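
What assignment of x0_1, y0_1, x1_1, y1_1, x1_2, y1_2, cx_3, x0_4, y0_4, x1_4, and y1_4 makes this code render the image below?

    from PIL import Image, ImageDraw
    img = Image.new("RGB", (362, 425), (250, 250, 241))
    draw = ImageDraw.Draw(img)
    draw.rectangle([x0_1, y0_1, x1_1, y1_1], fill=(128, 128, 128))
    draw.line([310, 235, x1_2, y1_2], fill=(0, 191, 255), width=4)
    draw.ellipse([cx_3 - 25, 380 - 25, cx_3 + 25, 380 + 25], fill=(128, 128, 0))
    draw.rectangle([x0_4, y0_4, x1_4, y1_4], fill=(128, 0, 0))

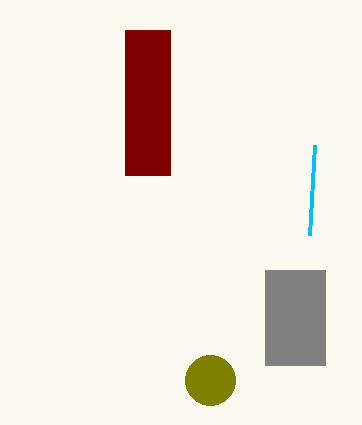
x0_1 = 265; y0_1 = 270; x1_1 = 325; y1_1 = 365; x1_2 = 315; y1_2 = 145; cx_3 = 210; x0_4 = 125; y0_4 = 30; x1_4 = 170; y1_4 = 175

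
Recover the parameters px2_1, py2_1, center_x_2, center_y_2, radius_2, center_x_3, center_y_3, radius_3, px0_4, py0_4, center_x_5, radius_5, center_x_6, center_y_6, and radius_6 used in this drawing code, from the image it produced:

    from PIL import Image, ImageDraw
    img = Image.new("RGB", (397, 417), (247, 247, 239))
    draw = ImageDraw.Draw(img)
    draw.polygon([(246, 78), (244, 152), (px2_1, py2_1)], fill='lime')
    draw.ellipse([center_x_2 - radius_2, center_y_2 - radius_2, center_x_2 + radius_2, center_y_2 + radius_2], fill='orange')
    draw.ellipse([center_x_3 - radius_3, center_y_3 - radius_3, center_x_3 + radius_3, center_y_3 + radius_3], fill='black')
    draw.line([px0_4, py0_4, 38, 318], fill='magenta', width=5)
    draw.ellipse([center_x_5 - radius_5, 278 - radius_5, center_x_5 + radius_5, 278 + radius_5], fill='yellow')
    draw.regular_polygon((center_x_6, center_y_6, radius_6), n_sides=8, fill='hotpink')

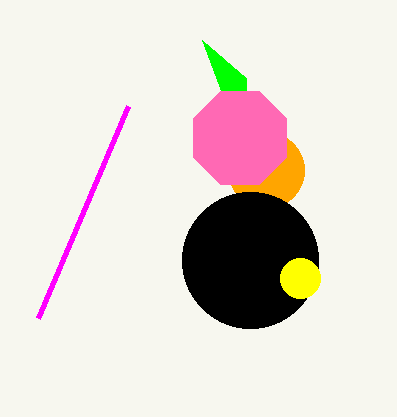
px2_1 = 202, py2_1 = 40, center_x_2 = 266, center_y_2 = 170, radius_2 = 38, center_x_3 = 250, center_y_3 = 260, radius_3 = 68, px0_4 = 128, py0_4 = 106, center_x_5 = 300, radius_5 = 20, center_x_6 = 240, center_y_6 = 138, radius_6 = 50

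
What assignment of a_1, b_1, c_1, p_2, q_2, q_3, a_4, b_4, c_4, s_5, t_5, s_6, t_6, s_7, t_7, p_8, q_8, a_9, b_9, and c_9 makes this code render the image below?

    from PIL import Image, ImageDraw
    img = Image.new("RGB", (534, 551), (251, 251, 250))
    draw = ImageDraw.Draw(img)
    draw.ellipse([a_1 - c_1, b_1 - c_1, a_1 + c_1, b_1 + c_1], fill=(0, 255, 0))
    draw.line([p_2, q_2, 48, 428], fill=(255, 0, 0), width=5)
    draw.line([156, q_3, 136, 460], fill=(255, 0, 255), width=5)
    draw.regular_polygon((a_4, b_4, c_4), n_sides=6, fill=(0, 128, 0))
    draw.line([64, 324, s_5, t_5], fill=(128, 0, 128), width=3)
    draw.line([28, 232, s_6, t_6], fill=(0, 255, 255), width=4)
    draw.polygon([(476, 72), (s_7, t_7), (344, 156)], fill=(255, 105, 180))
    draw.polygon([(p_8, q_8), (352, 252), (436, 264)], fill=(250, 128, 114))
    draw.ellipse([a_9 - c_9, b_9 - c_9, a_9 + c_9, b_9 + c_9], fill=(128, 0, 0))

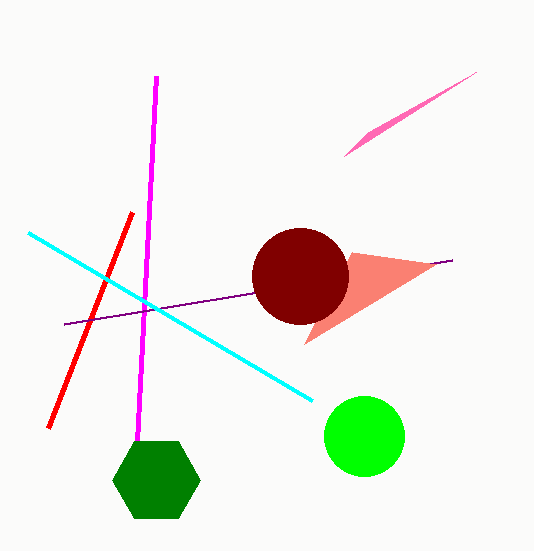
a_1 = 364, b_1 = 436, c_1 = 40, p_2 = 132, q_2 = 212, q_3 = 76, a_4 = 156, b_4 = 480, c_4 = 44, s_5 = 452, t_5 = 260, s_6 = 312, t_6 = 400, s_7 = 368, t_7 = 132, p_8 = 304, q_8 = 344, a_9 = 300, b_9 = 276, c_9 = 48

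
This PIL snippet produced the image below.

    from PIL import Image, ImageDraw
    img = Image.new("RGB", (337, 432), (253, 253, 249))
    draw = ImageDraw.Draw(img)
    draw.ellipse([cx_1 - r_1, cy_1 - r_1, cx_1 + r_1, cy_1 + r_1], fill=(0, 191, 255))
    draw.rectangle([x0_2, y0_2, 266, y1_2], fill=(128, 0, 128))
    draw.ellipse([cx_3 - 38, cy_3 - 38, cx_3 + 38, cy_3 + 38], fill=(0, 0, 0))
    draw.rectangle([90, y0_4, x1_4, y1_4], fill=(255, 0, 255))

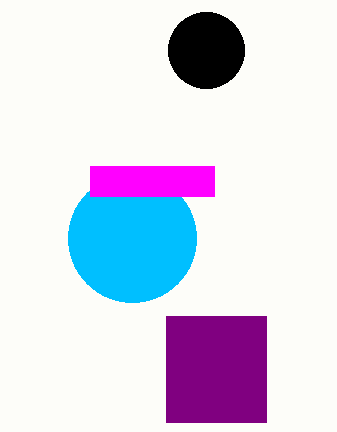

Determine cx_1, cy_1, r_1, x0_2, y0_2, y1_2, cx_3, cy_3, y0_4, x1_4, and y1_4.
cx_1 = 132, cy_1 = 238, r_1 = 64, x0_2 = 166, y0_2 = 316, y1_2 = 422, cx_3 = 206, cy_3 = 50, y0_4 = 166, x1_4 = 214, y1_4 = 196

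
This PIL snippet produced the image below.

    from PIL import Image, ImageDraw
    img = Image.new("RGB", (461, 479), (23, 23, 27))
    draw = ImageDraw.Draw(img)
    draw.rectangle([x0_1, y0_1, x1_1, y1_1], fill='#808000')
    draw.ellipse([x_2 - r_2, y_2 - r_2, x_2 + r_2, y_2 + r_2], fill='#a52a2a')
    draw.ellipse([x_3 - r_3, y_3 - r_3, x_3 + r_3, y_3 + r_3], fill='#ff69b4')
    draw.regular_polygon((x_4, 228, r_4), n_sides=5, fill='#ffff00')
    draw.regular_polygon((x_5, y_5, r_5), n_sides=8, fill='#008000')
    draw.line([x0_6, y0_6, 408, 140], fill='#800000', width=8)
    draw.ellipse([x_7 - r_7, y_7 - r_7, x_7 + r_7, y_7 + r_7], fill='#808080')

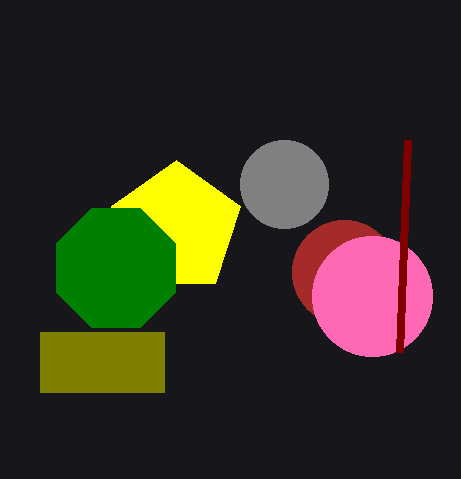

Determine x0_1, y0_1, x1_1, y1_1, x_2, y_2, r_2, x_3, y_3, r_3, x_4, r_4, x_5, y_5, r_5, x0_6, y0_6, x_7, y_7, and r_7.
x0_1 = 40
y0_1 = 332
x1_1 = 164
y1_1 = 392
x_2 = 344
y_2 = 272
r_2 = 52
x_3 = 372
y_3 = 296
r_3 = 60
x_4 = 176
r_4 = 68
x_5 = 116
y_5 = 268
r_5 = 64
x0_6 = 400
y0_6 = 352
x_7 = 284
y_7 = 184
r_7 = 44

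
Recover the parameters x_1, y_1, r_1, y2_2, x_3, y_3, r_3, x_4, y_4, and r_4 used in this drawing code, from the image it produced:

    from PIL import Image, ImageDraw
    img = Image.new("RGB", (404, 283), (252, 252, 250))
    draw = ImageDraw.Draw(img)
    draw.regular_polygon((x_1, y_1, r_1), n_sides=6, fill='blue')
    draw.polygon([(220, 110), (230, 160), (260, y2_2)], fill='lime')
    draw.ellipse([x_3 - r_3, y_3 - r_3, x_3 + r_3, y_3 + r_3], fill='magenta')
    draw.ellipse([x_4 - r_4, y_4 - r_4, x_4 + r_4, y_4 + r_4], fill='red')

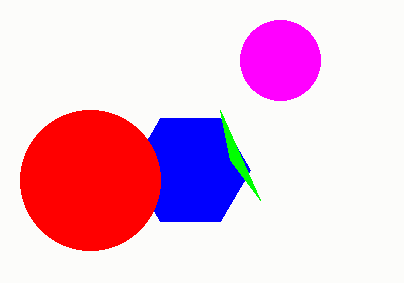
x_1 = 190, y_1 = 170, r_1 = 60, y2_2 = 200, x_3 = 280, y_3 = 60, r_3 = 40, x_4 = 90, y_4 = 180, r_4 = 70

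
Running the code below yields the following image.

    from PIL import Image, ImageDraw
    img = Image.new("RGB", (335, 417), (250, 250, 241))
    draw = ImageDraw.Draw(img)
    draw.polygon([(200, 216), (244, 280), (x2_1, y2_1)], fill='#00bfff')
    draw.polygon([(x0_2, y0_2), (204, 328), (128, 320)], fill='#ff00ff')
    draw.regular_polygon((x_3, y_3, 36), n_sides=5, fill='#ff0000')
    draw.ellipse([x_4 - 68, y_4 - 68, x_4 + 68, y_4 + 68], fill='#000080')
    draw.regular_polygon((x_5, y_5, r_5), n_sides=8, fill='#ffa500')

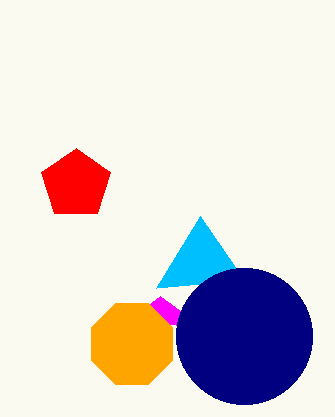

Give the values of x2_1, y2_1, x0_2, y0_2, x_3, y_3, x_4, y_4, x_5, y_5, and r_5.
x2_1 = 156
y2_1 = 288
x0_2 = 160
y0_2 = 296
x_3 = 76
y_3 = 184
x_4 = 244
y_4 = 336
x_5 = 132
y_5 = 344
r_5 = 44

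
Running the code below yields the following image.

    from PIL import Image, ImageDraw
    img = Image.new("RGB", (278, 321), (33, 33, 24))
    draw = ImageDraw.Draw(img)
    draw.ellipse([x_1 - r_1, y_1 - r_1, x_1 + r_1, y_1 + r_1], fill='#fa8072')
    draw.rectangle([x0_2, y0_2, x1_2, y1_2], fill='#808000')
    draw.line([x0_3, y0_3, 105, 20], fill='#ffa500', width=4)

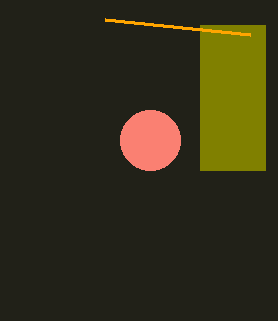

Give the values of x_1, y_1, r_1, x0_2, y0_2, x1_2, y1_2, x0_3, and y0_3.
x_1 = 150; y_1 = 140; r_1 = 30; x0_2 = 200; y0_2 = 25; x1_2 = 265; y1_2 = 170; x0_3 = 250; y0_3 = 35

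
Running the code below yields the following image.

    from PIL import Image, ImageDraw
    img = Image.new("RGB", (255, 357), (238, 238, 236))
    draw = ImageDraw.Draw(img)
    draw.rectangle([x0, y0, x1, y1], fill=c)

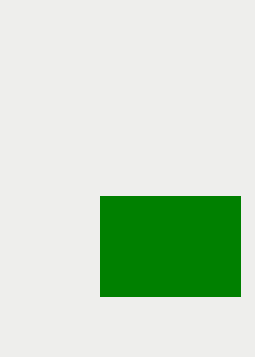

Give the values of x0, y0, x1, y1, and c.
x0 = 100, y0 = 196, x1 = 240, y1 = 296, c = 'green'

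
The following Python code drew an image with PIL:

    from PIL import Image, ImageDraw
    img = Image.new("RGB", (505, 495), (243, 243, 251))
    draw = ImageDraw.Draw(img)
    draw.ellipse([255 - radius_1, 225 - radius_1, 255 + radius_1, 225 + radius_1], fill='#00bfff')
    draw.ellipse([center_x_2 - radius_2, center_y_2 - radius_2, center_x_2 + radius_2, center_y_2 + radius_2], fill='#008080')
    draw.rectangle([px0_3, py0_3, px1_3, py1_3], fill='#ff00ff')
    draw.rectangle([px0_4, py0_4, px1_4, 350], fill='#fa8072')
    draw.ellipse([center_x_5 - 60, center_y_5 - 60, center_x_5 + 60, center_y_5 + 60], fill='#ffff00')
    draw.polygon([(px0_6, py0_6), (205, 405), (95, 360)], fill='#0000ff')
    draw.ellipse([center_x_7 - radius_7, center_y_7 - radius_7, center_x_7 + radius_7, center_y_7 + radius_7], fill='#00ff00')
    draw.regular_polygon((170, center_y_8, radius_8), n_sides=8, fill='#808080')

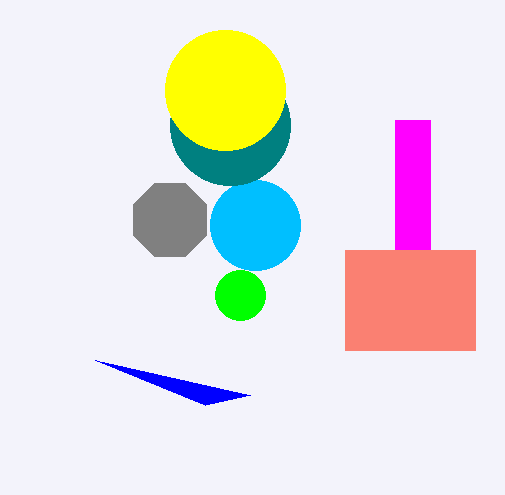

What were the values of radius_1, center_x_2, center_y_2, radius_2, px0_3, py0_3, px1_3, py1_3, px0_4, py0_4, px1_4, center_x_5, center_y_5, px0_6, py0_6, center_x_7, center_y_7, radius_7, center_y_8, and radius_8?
radius_1 = 45, center_x_2 = 230, center_y_2 = 125, radius_2 = 60, px0_3 = 395, py0_3 = 120, px1_3 = 430, py1_3 = 250, px0_4 = 345, py0_4 = 250, px1_4 = 475, center_x_5 = 225, center_y_5 = 90, px0_6 = 250, py0_6 = 395, center_x_7 = 240, center_y_7 = 295, radius_7 = 25, center_y_8 = 220, radius_8 = 40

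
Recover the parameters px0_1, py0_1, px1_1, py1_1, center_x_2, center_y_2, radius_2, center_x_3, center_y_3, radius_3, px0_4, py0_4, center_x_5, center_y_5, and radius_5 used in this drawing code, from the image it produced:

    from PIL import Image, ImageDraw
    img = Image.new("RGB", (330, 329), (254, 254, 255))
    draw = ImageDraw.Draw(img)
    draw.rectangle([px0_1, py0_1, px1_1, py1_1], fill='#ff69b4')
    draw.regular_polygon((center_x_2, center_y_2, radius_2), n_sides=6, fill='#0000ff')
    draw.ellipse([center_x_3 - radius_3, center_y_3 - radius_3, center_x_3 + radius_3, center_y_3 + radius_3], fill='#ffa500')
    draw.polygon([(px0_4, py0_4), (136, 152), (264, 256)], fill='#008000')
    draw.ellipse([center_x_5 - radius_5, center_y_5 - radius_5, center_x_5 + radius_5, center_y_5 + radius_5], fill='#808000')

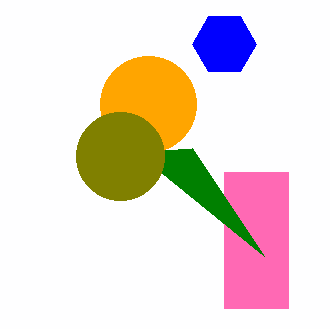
px0_1 = 224
py0_1 = 172
px1_1 = 288
py1_1 = 308
center_x_2 = 224
center_y_2 = 44
radius_2 = 32
center_x_3 = 148
center_y_3 = 104
radius_3 = 48
px0_4 = 192
py0_4 = 148
center_x_5 = 120
center_y_5 = 156
radius_5 = 44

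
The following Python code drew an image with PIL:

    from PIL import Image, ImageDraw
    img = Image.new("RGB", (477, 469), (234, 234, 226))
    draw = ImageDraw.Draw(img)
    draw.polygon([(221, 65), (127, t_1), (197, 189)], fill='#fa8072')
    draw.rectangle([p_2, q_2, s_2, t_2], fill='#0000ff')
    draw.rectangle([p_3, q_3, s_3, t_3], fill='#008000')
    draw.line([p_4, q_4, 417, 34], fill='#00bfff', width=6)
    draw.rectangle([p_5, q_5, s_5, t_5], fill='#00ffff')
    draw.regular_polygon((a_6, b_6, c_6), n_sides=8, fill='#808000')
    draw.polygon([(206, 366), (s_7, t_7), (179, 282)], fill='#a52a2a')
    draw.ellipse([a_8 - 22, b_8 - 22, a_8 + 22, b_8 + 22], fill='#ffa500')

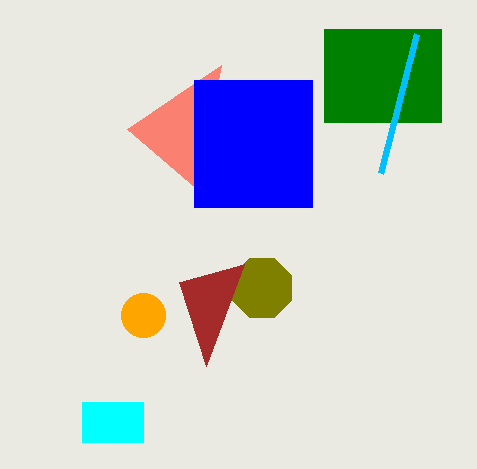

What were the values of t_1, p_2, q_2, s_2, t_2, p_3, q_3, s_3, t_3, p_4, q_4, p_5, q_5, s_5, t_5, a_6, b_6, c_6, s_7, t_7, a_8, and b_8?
t_1 = 129
p_2 = 194
q_2 = 80
s_2 = 312
t_2 = 207
p_3 = 324
q_3 = 29
s_3 = 441
t_3 = 122
p_4 = 381
q_4 = 173
p_5 = 82
q_5 = 402
s_5 = 143
t_5 = 442
a_6 = 262
b_6 = 288
c_6 = 32
s_7 = 244
t_7 = 264
a_8 = 143
b_8 = 315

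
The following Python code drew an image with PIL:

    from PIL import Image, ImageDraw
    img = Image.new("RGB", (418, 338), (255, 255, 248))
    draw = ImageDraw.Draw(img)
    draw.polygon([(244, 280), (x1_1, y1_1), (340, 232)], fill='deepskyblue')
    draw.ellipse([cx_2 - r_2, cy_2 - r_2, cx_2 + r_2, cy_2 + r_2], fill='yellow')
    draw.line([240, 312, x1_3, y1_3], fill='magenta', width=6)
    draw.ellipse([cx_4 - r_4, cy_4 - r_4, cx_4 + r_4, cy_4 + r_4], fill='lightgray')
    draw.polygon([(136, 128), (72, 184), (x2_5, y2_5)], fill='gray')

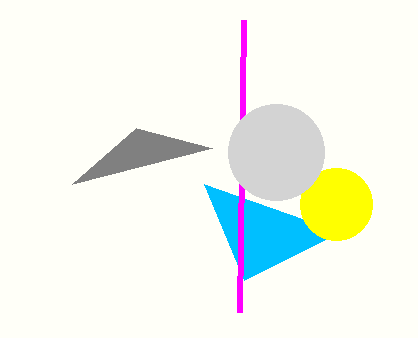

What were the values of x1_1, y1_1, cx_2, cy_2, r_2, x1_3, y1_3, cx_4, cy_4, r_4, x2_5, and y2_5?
x1_1 = 204, y1_1 = 184, cx_2 = 336, cy_2 = 204, r_2 = 36, x1_3 = 244, y1_3 = 20, cx_4 = 276, cy_4 = 152, r_4 = 48, x2_5 = 212, y2_5 = 148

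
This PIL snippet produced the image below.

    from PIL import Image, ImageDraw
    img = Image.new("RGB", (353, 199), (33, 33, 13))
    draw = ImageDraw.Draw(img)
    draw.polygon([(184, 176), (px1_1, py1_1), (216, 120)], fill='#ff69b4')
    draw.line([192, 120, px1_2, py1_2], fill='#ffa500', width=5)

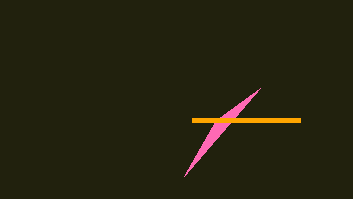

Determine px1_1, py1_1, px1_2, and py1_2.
px1_1 = 260, py1_1 = 88, px1_2 = 300, py1_2 = 120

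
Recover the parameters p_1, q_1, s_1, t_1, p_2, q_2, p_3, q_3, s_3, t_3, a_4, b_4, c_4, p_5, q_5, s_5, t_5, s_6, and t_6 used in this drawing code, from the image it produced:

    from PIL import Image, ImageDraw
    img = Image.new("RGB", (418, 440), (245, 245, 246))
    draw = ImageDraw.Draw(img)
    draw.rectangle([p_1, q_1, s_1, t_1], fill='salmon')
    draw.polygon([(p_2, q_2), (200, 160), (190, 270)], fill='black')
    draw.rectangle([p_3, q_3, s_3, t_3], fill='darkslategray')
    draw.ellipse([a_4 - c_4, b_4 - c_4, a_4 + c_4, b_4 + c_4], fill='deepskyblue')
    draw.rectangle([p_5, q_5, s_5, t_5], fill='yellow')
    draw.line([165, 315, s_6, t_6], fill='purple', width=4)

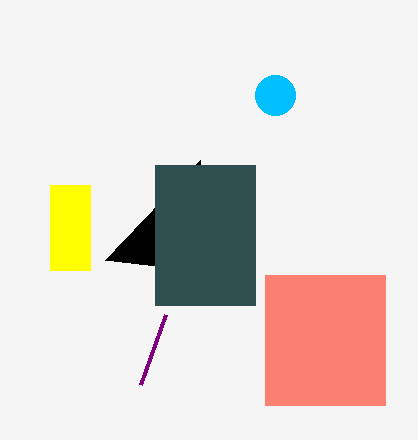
p_1 = 265, q_1 = 275, s_1 = 385, t_1 = 405, p_2 = 105, q_2 = 260, p_3 = 155, q_3 = 165, s_3 = 255, t_3 = 305, a_4 = 275, b_4 = 95, c_4 = 20, p_5 = 50, q_5 = 185, s_5 = 90, t_5 = 270, s_6 = 140, t_6 = 385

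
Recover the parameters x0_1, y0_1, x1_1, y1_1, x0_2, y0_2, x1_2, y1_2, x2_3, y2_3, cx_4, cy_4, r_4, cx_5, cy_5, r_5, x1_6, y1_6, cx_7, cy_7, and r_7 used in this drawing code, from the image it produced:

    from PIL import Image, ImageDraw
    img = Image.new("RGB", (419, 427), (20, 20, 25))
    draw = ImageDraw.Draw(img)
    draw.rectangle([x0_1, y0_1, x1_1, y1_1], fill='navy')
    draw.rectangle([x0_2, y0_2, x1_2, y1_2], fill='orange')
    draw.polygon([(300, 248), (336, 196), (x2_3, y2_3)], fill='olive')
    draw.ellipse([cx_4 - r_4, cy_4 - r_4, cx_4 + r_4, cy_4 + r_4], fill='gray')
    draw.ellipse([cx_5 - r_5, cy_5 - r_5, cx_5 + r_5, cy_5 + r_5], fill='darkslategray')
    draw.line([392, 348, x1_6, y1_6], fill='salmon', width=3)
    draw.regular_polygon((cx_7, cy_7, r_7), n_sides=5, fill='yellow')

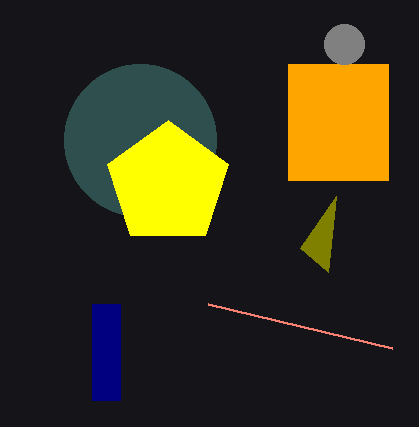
x0_1 = 92, y0_1 = 304, x1_1 = 120, y1_1 = 400, x0_2 = 288, y0_2 = 64, x1_2 = 388, y1_2 = 180, x2_3 = 328, y2_3 = 272, cx_4 = 344, cy_4 = 44, r_4 = 20, cx_5 = 140, cy_5 = 140, r_5 = 76, x1_6 = 208, y1_6 = 304, cx_7 = 168, cy_7 = 184, r_7 = 64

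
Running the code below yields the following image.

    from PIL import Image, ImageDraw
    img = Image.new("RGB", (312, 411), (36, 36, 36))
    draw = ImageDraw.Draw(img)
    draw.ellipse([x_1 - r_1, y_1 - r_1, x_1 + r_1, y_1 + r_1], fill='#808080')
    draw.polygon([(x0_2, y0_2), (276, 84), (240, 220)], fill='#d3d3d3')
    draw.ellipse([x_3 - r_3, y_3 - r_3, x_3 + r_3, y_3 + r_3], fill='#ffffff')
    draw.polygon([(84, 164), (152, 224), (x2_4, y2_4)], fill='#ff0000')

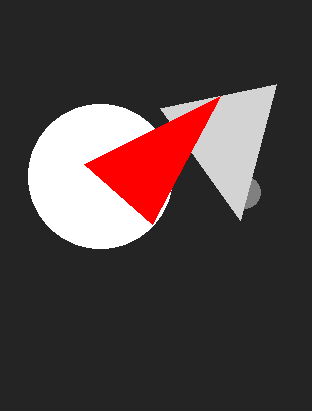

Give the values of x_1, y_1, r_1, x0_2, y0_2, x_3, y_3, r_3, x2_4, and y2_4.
x_1 = 244; y_1 = 192; r_1 = 16; x0_2 = 160; y0_2 = 108; x_3 = 100; y_3 = 176; r_3 = 72; x2_4 = 220; y2_4 = 96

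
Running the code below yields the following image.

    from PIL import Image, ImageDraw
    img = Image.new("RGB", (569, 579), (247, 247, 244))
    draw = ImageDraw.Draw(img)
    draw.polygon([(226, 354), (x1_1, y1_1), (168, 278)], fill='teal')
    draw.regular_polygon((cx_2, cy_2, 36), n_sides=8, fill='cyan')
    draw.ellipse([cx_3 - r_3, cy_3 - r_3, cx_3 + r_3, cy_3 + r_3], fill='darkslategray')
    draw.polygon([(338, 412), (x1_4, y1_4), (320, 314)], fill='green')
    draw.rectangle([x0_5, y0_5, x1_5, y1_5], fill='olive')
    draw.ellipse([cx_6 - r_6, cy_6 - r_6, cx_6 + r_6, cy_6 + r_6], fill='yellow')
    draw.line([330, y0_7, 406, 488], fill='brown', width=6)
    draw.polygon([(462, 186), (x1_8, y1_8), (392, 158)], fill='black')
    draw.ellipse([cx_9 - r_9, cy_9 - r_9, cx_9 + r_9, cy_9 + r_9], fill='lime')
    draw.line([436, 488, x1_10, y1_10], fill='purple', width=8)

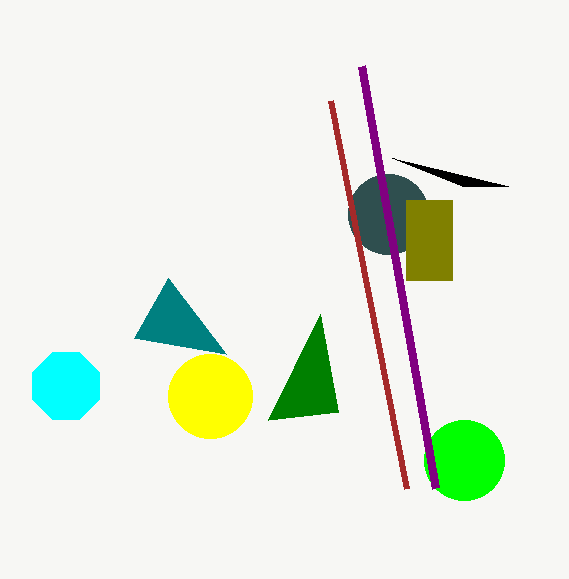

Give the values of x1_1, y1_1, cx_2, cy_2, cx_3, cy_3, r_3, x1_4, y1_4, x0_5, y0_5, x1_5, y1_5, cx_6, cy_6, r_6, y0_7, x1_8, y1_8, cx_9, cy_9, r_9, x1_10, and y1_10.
x1_1 = 134, y1_1 = 338, cx_2 = 66, cy_2 = 386, cx_3 = 388, cy_3 = 214, r_3 = 40, x1_4 = 268, y1_4 = 420, x0_5 = 406, y0_5 = 200, x1_5 = 452, y1_5 = 280, cx_6 = 210, cy_6 = 396, r_6 = 42, y0_7 = 100, x1_8 = 508, y1_8 = 186, cx_9 = 464, cy_9 = 460, r_9 = 40, x1_10 = 362, y1_10 = 66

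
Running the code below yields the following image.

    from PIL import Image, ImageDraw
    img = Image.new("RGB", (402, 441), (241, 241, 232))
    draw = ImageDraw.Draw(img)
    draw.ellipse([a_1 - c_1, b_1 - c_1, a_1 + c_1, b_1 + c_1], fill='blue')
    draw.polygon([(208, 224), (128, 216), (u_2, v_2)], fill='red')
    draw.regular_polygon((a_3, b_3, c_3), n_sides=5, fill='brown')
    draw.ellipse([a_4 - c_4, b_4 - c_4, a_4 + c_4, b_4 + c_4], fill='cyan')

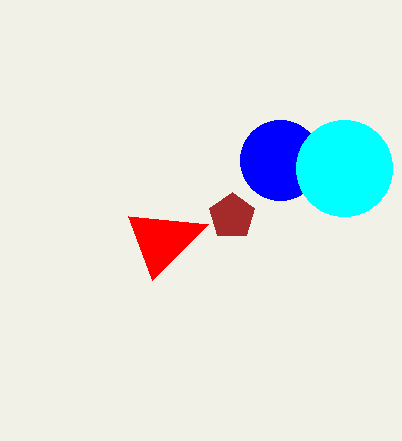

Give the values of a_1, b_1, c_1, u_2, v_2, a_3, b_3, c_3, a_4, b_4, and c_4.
a_1 = 280; b_1 = 160; c_1 = 40; u_2 = 152; v_2 = 280; a_3 = 232; b_3 = 216; c_3 = 24; a_4 = 344; b_4 = 168; c_4 = 48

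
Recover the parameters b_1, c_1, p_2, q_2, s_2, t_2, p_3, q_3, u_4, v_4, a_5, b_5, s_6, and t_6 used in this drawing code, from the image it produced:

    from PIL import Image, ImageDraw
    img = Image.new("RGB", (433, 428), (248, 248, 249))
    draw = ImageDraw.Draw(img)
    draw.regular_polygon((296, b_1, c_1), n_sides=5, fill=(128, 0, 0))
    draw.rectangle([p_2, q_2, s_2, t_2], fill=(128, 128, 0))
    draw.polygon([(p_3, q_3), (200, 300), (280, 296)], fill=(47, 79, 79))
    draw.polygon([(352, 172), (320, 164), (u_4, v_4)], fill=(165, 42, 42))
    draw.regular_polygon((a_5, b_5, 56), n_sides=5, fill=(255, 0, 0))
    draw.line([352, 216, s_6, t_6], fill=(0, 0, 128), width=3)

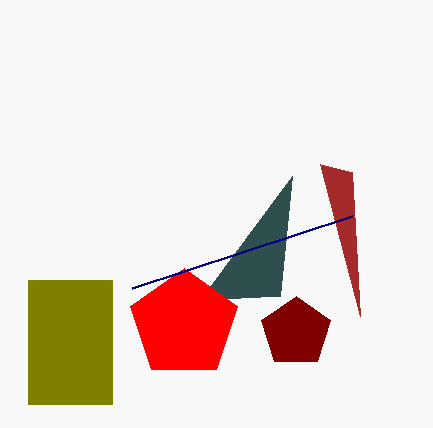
b_1 = 332, c_1 = 36, p_2 = 28, q_2 = 280, s_2 = 112, t_2 = 404, p_3 = 292, q_3 = 176, u_4 = 360, v_4 = 316, a_5 = 184, b_5 = 324, s_6 = 132, t_6 = 288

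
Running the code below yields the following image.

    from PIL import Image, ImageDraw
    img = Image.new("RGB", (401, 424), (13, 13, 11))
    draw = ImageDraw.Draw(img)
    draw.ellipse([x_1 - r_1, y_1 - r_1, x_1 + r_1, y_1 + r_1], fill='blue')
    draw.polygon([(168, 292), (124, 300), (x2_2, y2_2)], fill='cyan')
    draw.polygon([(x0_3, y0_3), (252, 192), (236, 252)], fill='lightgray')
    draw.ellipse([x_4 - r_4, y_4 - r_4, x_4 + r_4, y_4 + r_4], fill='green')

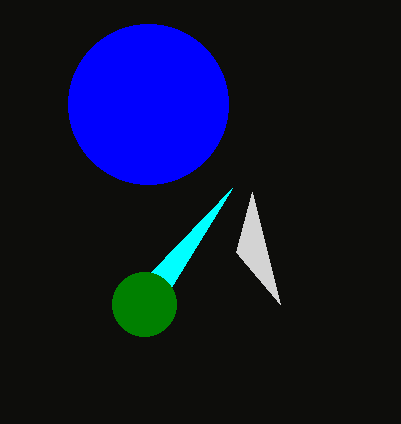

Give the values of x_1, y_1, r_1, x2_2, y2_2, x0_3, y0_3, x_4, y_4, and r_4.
x_1 = 148
y_1 = 104
r_1 = 80
x2_2 = 232
y2_2 = 188
x0_3 = 280
y0_3 = 304
x_4 = 144
y_4 = 304
r_4 = 32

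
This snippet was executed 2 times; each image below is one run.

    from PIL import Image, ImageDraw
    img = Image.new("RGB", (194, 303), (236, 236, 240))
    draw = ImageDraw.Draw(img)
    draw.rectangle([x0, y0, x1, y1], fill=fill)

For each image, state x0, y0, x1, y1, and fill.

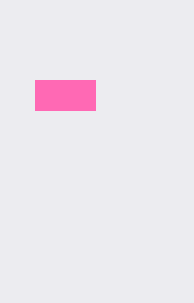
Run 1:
x0 = 35, y0 = 80, x1 = 95, y1 = 110, fill = 'hotpink'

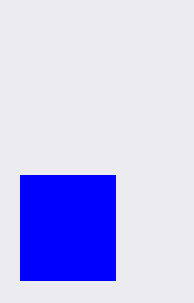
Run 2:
x0 = 20, y0 = 175, x1 = 115, y1 = 280, fill = 'blue'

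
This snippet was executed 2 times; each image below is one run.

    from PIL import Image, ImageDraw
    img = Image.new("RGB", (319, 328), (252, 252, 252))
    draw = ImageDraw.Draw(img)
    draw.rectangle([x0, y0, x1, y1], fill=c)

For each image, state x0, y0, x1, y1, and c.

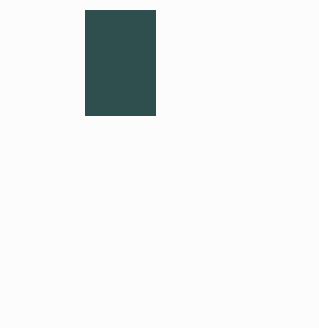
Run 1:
x0 = 85
y0 = 10
x1 = 155
y1 = 115
c = 'darkslategray'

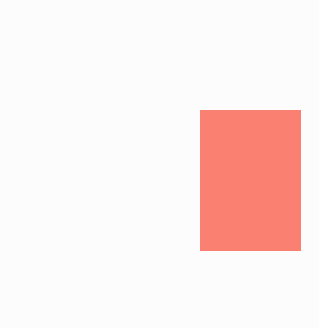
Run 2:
x0 = 200, y0 = 110, x1 = 300, y1 = 250, c = 'salmon'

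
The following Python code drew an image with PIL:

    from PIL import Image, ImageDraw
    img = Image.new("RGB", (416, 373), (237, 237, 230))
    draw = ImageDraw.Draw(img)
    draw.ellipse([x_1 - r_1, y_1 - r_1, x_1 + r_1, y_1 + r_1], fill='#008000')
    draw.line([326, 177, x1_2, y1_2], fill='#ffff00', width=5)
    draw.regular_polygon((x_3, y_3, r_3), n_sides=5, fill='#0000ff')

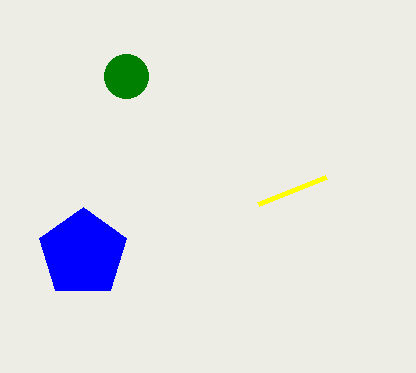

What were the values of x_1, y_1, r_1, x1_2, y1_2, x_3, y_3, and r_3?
x_1 = 126; y_1 = 76; r_1 = 22; x1_2 = 258; y1_2 = 204; x_3 = 83; y_3 = 253; r_3 = 46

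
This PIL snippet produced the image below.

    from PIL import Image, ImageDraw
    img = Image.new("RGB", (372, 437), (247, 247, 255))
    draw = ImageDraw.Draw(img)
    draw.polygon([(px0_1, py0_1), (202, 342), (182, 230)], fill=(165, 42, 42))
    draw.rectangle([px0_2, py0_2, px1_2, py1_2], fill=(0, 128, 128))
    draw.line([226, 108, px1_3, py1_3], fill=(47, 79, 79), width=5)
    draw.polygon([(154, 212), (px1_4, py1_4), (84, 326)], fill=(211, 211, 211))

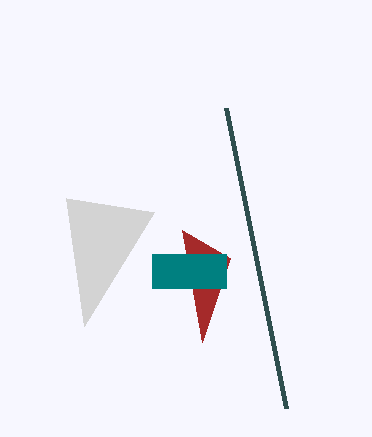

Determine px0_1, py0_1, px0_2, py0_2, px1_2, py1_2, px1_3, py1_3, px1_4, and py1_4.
px0_1 = 230
py0_1 = 258
px0_2 = 152
py0_2 = 254
px1_2 = 226
py1_2 = 288
px1_3 = 286
py1_3 = 408
px1_4 = 66
py1_4 = 198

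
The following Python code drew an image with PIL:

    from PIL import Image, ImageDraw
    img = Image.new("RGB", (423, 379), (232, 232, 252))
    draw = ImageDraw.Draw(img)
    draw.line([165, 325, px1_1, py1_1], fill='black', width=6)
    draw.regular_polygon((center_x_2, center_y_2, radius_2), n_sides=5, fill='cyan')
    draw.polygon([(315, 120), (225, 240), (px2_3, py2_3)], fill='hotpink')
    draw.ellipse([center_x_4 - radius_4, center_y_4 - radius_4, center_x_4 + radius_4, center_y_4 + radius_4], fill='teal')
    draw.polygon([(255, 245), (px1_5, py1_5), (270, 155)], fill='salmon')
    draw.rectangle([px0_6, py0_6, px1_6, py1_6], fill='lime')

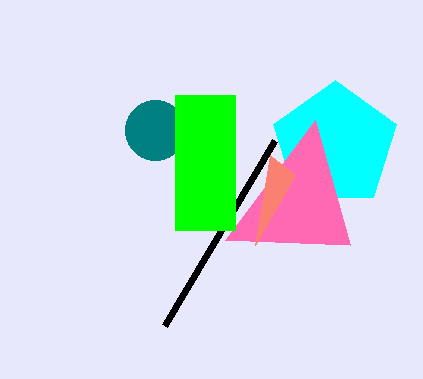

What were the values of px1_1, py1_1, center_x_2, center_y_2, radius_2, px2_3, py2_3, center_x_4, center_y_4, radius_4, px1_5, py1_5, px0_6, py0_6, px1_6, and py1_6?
px1_1 = 275
py1_1 = 140
center_x_2 = 335
center_y_2 = 145
radius_2 = 65
px2_3 = 350
py2_3 = 245
center_x_4 = 155
center_y_4 = 130
radius_4 = 30
px1_5 = 295
py1_5 = 175
px0_6 = 175
py0_6 = 95
px1_6 = 235
py1_6 = 230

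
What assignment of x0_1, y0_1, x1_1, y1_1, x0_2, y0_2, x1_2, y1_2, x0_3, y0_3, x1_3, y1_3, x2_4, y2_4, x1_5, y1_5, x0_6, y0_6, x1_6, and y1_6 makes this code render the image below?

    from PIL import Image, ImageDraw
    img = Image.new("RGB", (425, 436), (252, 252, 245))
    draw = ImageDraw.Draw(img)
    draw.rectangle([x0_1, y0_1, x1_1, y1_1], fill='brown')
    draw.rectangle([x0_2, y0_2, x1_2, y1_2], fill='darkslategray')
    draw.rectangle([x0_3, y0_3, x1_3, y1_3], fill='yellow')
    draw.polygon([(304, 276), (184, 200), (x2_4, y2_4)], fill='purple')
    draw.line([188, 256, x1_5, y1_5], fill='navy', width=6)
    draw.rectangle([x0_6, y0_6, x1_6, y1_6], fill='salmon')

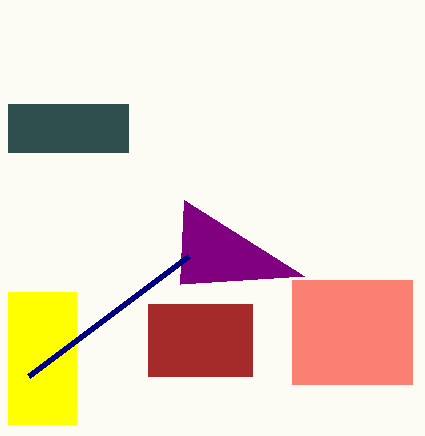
x0_1 = 148, y0_1 = 304, x1_1 = 252, y1_1 = 376, x0_2 = 8, y0_2 = 104, x1_2 = 128, y1_2 = 152, x0_3 = 8, y0_3 = 292, x1_3 = 76, y1_3 = 424, x2_4 = 180, y2_4 = 284, x1_5 = 28, y1_5 = 376, x0_6 = 292, y0_6 = 280, x1_6 = 412, y1_6 = 384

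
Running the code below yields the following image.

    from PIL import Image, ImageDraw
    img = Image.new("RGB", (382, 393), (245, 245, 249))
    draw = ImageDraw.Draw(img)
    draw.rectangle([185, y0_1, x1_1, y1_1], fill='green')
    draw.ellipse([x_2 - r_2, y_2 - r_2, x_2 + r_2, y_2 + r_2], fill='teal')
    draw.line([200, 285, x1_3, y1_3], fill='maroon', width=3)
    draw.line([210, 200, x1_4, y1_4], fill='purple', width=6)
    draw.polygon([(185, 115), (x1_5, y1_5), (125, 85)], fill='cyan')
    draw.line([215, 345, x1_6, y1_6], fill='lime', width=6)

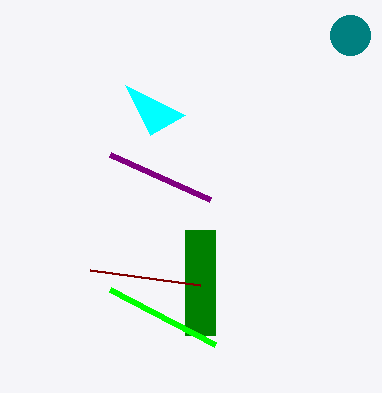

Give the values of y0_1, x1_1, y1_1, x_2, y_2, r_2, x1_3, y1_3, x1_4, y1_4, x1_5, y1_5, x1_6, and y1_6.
y0_1 = 230; x1_1 = 215; y1_1 = 335; x_2 = 350; y_2 = 35; r_2 = 20; x1_3 = 90; y1_3 = 270; x1_4 = 110; y1_4 = 155; x1_5 = 150; y1_5 = 135; x1_6 = 110; y1_6 = 290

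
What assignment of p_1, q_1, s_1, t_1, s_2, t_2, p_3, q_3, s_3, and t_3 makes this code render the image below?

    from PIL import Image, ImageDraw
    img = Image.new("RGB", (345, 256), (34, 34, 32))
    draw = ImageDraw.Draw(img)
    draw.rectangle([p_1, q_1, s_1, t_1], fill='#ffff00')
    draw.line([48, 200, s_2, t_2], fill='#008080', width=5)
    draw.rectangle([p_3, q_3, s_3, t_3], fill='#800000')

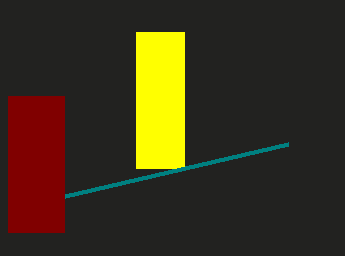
p_1 = 136, q_1 = 32, s_1 = 184, t_1 = 168, s_2 = 288, t_2 = 144, p_3 = 8, q_3 = 96, s_3 = 64, t_3 = 232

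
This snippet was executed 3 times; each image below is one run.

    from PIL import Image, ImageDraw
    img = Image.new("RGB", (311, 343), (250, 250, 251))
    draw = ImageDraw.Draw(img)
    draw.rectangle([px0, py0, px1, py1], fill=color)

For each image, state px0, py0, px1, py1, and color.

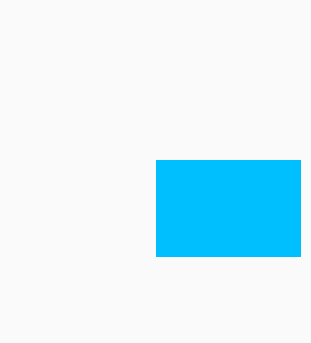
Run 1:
px0 = 156, py0 = 160, px1 = 300, py1 = 256, color = 'deepskyblue'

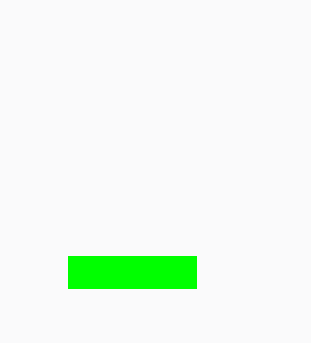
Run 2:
px0 = 68; py0 = 256; px1 = 196; py1 = 288; color = 'lime'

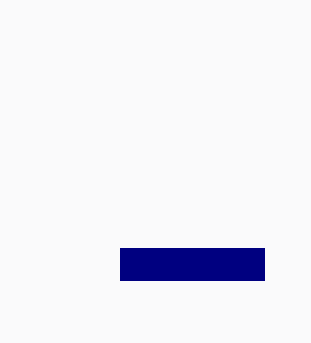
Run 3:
px0 = 120
py0 = 248
px1 = 264
py1 = 280
color = 'navy'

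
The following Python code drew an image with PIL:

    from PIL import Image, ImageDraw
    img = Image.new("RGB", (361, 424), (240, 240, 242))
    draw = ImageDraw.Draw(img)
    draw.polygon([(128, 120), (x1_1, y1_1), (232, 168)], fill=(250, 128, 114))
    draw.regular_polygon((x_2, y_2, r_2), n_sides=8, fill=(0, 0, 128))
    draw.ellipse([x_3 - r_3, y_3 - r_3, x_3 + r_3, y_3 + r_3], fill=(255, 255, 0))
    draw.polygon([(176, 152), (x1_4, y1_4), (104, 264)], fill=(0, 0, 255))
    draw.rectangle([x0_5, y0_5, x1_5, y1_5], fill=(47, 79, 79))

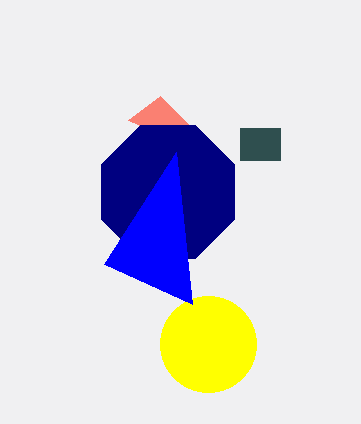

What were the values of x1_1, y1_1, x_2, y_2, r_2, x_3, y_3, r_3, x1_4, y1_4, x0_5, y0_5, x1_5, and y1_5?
x1_1 = 160; y1_1 = 96; x_2 = 168; y_2 = 192; r_2 = 72; x_3 = 208; y_3 = 344; r_3 = 48; x1_4 = 192; y1_4 = 304; x0_5 = 240; y0_5 = 128; x1_5 = 280; y1_5 = 160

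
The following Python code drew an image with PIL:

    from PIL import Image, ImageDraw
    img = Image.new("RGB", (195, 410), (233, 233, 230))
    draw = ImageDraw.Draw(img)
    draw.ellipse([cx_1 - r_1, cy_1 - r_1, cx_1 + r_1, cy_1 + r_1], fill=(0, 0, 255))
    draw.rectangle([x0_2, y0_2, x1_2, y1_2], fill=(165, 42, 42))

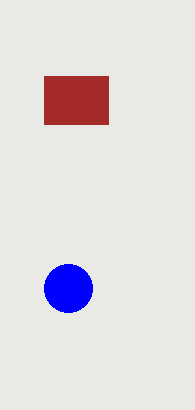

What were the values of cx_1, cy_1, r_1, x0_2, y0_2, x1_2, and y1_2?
cx_1 = 68; cy_1 = 288; r_1 = 24; x0_2 = 44; y0_2 = 76; x1_2 = 108; y1_2 = 124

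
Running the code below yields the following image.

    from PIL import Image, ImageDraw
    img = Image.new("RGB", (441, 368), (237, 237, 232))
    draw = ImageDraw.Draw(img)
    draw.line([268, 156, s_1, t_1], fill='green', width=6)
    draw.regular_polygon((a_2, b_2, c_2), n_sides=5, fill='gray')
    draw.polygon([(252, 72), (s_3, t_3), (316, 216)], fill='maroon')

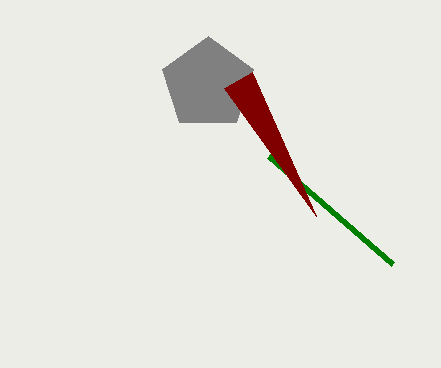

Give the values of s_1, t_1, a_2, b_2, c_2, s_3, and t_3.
s_1 = 392; t_1 = 264; a_2 = 208; b_2 = 84; c_2 = 48; s_3 = 224; t_3 = 88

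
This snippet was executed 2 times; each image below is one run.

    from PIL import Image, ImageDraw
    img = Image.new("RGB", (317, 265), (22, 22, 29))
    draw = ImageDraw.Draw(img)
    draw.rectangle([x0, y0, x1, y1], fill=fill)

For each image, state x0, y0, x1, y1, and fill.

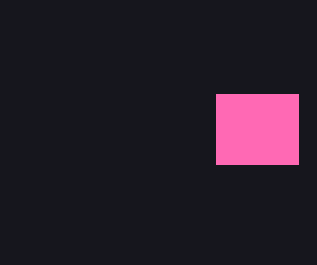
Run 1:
x0 = 216; y0 = 94; x1 = 298; y1 = 164; fill = 'hotpink'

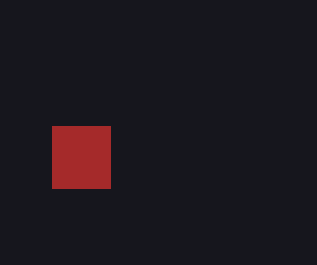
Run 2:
x0 = 52; y0 = 126; x1 = 110; y1 = 188; fill = 'brown'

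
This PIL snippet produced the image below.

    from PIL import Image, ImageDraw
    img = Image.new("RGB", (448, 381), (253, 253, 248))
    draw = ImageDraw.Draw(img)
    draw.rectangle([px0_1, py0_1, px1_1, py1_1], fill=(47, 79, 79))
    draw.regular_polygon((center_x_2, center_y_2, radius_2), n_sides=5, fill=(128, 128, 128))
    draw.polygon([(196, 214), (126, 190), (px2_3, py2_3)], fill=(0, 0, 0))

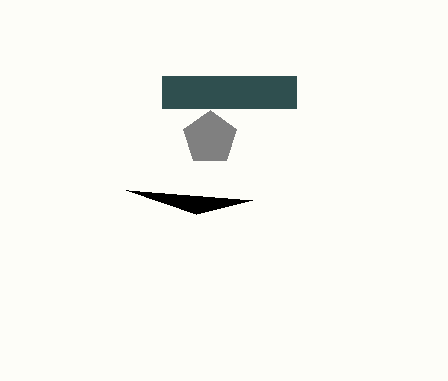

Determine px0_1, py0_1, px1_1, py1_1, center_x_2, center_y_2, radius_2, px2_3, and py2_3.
px0_1 = 162; py0_1 = 76; px1_1 = 296; py1_1 = 108; center_x_2 = 210; center_y_2 = 138; radius_2 = 28; px2_3 = 252; py2_3 = 200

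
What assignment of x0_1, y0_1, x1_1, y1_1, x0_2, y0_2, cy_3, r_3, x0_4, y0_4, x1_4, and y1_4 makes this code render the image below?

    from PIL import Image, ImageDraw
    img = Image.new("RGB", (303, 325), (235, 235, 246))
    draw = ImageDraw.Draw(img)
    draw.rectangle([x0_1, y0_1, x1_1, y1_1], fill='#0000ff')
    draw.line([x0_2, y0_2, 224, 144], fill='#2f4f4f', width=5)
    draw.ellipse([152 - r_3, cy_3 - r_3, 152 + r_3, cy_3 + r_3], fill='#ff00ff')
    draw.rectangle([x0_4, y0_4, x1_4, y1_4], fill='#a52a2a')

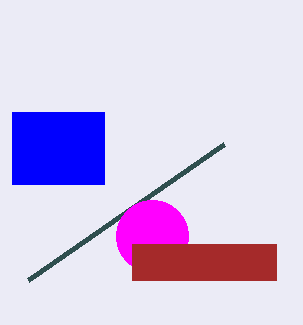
x0_1 = 12, y0_1 = 112, x1_1 = 104, y1_1 = 184, x0_2 = 28, y0_2 = 280, cy_3 = 236, r_3 = 36, x0_4 = 132, y0_4 = 244, x1_4 = 276, y1_4 = 280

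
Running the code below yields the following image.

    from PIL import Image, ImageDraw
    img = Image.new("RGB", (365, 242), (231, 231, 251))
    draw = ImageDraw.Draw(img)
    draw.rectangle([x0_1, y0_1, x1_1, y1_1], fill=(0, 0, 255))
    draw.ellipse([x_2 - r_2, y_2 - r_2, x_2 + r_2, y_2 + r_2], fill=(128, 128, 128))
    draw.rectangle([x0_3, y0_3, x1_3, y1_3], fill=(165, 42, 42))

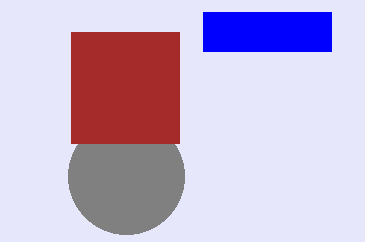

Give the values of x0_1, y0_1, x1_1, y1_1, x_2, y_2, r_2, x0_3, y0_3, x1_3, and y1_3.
x0_1 = 203
y0_1 = 12
x1_1 = 331
y1_1 = 51
x_2 = 126
y_2 = 176
r_2 = 58
x0_3 = 71
y0_3 = 32
x1_3 = 179
y1_3 = 143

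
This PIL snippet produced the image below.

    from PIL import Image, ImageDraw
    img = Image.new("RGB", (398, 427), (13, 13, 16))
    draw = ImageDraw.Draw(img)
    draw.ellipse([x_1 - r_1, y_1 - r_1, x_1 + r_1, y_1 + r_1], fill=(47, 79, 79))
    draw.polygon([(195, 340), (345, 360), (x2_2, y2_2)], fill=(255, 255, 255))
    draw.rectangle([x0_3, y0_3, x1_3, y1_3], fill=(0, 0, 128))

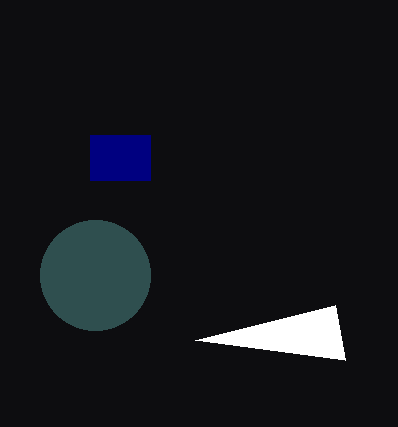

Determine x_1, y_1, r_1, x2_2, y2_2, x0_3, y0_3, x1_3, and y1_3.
x_1 = 95; y_1 = 275; r_1 = 55; x2_2 = 335; y2_2 = 305; x0_3 = 90; y0_3 = 135; x1_3 = 150; y1_3 = 180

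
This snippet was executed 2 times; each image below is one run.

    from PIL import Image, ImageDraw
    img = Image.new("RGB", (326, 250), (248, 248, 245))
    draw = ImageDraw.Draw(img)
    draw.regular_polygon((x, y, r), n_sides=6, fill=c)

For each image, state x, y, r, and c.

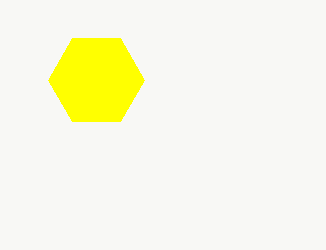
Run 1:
x = 96, y = 80, r = 48, c = 'yellow'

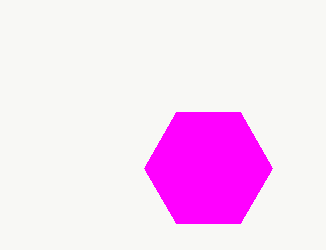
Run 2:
x = 208, y = 168, r = 64, c = 'magenta'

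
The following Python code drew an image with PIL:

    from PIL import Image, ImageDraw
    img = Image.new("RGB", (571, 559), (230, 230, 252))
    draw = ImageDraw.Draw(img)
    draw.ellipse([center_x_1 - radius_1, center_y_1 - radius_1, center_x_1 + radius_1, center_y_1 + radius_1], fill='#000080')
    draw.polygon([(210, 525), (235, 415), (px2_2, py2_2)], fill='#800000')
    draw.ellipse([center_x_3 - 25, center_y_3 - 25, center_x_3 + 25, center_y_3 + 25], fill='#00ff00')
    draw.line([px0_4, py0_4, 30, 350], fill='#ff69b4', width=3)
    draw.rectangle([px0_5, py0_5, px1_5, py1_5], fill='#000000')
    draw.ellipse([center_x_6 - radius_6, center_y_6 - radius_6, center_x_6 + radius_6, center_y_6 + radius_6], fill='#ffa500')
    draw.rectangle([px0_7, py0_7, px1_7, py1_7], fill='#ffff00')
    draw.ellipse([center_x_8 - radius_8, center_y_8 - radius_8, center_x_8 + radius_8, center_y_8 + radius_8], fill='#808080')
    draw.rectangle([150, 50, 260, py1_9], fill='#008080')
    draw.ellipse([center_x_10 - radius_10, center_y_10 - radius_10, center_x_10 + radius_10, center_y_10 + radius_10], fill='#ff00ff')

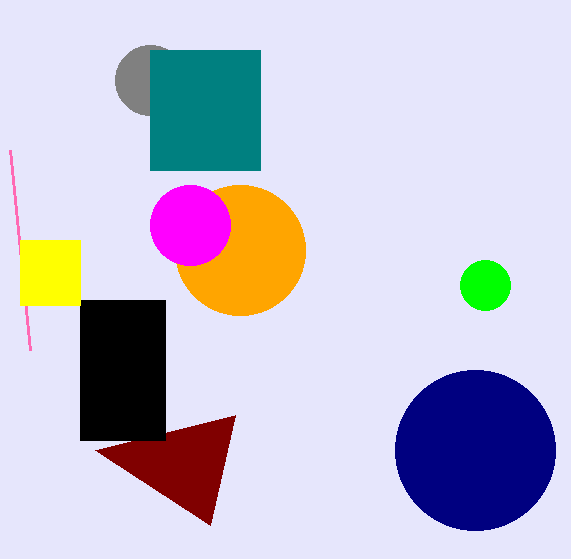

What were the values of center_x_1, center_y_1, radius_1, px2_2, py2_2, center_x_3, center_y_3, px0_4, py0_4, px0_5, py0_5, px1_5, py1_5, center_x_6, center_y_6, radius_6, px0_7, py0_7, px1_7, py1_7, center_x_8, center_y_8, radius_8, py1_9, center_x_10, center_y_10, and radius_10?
center_x_1 = 475
center_y_1 = 450
radius_1 = 80
px2_2 = 95
py2_2 = 450
center_x_3 = 485
center_y_3 = 285
px0_4 = 10
py0_4 = 150
px0_5 = 80
py0_5 = 300
px1_5 = 165
py1_5 = 440
center_x_6 = 240
center_y_6 = 250
radius_6 = 65
px0_7 = 20
py0_7 = 240
px1_7 = 80
py1_7 = 305
center_x_8 = 150
center_y_8 = 80
radius_8 = 35
py1_9 = 170
center_x_10 = 190
center_y_10 = 225
radius_10 = 40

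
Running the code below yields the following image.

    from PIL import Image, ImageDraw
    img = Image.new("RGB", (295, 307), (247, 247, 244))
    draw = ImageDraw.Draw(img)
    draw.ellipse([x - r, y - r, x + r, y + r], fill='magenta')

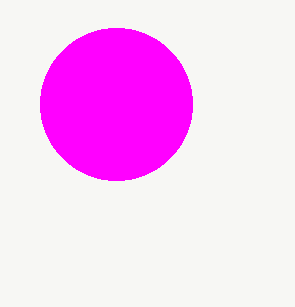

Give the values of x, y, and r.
x = 116, y = 104, r = 76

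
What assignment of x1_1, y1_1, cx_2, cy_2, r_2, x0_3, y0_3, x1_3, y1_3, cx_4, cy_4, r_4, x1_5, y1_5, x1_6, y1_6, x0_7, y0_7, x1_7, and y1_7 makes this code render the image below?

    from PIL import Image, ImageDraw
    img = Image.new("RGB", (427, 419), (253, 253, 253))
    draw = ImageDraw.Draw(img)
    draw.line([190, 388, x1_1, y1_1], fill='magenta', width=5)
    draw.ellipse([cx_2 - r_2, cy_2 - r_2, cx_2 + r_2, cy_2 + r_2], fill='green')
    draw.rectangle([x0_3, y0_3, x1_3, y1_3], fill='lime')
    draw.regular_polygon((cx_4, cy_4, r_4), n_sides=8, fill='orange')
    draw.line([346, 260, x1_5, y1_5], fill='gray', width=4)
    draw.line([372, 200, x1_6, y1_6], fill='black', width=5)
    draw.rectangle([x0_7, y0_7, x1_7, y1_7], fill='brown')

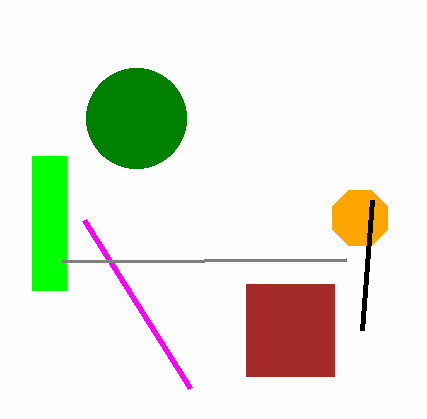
x1_1 = 84
y1_1 = 220
cx_2 = 136
cy_2 = 118
r_2 = 50
x0_3 = 32
y0_3 = 156
x1_3 = 66
y1_3 = 290
cx_4 = 360
cy_4 = 218
r_4 = 30
x1_5 = 62
y1_5 = 262
x1_6 = 362
y1_6 = 330
x0_7 = 246
y0_7 = 284
x1_7 = 334
y1_7 = 376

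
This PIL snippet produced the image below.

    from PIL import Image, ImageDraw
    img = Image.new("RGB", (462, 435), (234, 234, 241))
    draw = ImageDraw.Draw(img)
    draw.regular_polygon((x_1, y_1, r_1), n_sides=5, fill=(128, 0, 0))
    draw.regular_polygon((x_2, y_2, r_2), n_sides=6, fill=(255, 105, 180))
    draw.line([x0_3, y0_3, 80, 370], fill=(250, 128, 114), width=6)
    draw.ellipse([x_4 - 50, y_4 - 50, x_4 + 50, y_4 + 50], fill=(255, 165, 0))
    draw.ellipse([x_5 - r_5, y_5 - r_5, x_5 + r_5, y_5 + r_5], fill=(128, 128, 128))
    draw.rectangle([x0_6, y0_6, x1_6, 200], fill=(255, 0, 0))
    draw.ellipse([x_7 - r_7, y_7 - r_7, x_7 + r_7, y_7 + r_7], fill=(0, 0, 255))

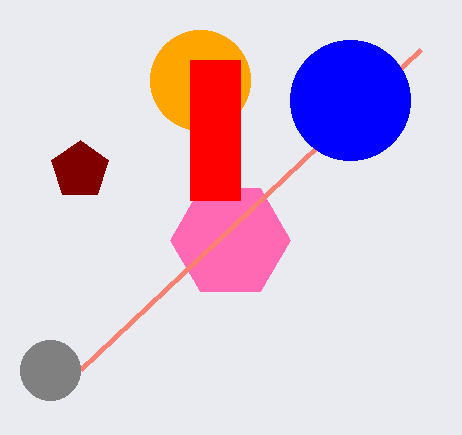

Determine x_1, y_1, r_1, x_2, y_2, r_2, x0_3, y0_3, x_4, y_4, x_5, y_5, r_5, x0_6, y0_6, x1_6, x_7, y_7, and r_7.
x_1 = 80
y_1 = 170
r_1 = 30
x_2 = 230
y_2 = 240
r_2 = 60
x0_3 = 420
y0_3 = 50
x_4 = 200
y_4 = 80
x_5 = 50
y_5 = 370
r_5 = 30
x0_6 = 190
y0_6 = 60
x1_6 = 240
x_7 = 350
y_7 = 100
r_7 = 60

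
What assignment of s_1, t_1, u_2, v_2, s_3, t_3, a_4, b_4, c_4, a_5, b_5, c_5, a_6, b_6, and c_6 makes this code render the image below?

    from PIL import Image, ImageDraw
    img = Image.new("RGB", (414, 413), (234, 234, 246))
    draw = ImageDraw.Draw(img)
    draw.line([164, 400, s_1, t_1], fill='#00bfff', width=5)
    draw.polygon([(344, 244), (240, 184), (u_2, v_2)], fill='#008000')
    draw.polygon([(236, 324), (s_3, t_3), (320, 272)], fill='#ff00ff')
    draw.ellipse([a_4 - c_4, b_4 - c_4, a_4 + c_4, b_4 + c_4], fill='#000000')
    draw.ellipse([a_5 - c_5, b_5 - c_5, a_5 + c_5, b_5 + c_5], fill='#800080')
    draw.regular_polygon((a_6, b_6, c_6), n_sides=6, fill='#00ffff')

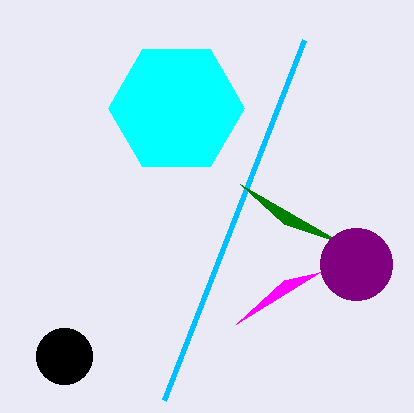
s_1 = 304
t_1 = 40
u_2 = 284
v_2 = 224
s_3 = 284
t_3 = 280
a_4 = 64
b_4 = 356
c_4 = 28
a_5 = 356
b_5 = 264
c_5 = 36
a_6 = 176
b_6 = 108
c_6 = 68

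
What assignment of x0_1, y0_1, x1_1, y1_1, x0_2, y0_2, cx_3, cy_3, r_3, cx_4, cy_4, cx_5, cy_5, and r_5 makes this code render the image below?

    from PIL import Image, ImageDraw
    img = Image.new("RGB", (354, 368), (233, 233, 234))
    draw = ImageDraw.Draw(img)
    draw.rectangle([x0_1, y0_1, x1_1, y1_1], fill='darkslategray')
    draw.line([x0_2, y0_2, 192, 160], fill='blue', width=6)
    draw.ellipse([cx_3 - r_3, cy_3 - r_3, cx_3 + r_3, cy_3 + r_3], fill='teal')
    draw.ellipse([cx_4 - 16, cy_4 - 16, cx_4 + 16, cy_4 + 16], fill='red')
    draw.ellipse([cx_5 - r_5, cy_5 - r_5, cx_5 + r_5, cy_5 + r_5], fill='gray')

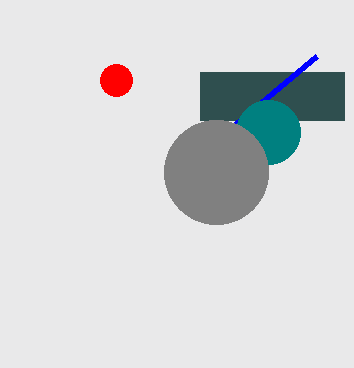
x0_1 = 200
y0_1 = 72
x1_1 = 344
y1_1 = 120
x0_2 = 316
y0_2 = 56
cx_3 = 268
cy_3 = 132
r_3 = 32
cx_4 = 116
cy_4 = 80
cx_5 = 216
cy_5 = 172
r_5 = 52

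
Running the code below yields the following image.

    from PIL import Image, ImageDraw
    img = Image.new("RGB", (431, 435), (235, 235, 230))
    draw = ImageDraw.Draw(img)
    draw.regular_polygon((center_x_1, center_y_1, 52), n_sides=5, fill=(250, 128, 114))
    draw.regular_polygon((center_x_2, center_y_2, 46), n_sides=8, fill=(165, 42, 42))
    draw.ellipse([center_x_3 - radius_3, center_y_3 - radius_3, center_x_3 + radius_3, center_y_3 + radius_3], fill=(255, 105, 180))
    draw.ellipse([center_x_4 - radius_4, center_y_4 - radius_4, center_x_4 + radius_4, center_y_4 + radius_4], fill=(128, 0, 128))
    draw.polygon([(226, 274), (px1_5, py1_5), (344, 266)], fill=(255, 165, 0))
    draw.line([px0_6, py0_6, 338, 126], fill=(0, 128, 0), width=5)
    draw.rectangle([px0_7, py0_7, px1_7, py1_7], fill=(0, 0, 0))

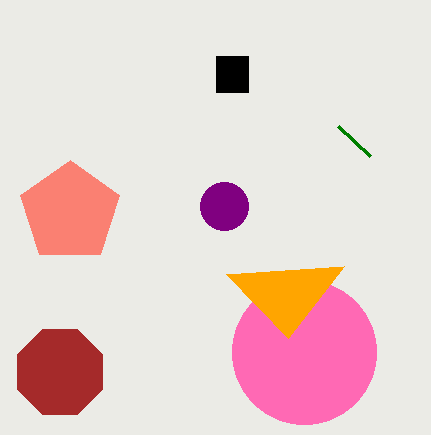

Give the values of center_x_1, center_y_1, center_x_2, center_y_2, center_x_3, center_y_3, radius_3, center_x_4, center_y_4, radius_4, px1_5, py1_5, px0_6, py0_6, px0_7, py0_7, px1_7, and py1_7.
center_x_1 = 70; center_y_1 = 212; center_x_2 = 60; center_y_2 = 372; center_x_3 = 304; center_y_3 = 352; radius_3 = 72; center_x_4 = 224; center_y_4 = 206; radius_4 = 24; px1_5 = 288; py1_5 = 338; px0_6 = 370; py0_6 = 156; px0_7 = 216; py0_7 = 56; px1_7 = 248; py1_7 = 92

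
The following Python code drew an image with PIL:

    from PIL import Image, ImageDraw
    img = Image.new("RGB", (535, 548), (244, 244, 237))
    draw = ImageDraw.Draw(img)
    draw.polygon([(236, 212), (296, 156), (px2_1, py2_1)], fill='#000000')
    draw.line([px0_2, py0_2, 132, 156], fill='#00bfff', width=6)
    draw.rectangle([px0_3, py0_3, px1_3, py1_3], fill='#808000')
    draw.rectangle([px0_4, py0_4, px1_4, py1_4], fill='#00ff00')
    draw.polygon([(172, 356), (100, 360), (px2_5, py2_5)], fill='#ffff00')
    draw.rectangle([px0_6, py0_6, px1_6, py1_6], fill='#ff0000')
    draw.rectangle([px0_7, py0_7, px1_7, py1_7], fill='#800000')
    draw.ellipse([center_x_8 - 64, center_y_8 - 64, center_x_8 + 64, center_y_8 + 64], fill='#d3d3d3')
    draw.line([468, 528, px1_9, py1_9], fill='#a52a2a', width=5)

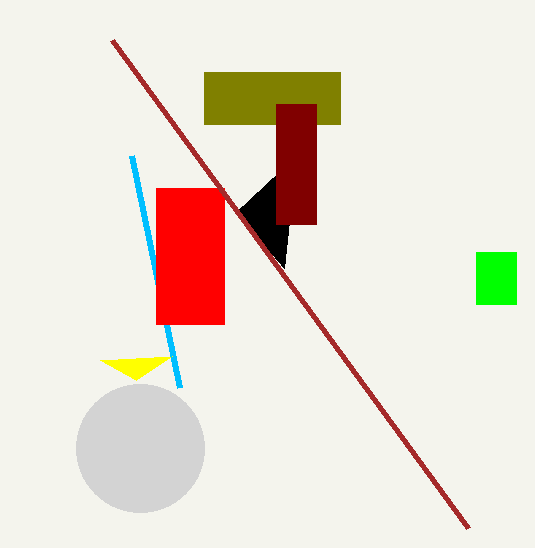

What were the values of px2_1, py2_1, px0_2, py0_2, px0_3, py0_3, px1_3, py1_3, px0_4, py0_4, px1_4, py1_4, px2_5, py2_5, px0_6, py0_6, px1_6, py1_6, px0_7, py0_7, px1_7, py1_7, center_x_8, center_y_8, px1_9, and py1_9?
px2_1 = 284, py2_1 = 268, px0_2 = 180, py0_2 = 388, px0_3 = 204, py0_3 = 72, px1_3 = 340, py1_3 = 124, px0_4 = 476, py0_4 = 252, px1_4 = 516, py1_4 = 304, px2_5 = 136, py2_5 = 380, px0_6 = 156, py0_6 = 188, px1_6 = 224, py1_6 = 324, px0_7 = 276, py0_7 = 104, px1_7 = 316, py1_7 = 224, center_x_8 = 140, center_y_8 = 448, px1_9 = 112, py1_9 = 40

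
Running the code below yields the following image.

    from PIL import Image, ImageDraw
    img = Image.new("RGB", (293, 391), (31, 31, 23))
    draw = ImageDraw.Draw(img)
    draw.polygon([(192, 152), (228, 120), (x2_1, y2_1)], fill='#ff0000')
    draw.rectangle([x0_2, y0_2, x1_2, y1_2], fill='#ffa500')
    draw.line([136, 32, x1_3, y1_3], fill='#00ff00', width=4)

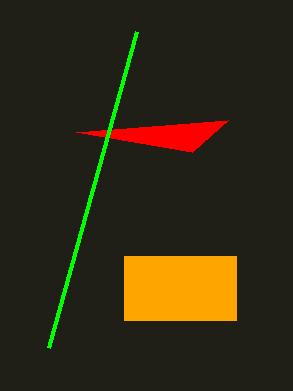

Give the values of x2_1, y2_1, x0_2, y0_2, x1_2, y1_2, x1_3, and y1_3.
x2_1 = 76
y2_1 = 132
x0_2 = 124
y0_2 = 256
x1_2 = 236
y1_2 = 320
x1_3 = 48
y1_3 = 348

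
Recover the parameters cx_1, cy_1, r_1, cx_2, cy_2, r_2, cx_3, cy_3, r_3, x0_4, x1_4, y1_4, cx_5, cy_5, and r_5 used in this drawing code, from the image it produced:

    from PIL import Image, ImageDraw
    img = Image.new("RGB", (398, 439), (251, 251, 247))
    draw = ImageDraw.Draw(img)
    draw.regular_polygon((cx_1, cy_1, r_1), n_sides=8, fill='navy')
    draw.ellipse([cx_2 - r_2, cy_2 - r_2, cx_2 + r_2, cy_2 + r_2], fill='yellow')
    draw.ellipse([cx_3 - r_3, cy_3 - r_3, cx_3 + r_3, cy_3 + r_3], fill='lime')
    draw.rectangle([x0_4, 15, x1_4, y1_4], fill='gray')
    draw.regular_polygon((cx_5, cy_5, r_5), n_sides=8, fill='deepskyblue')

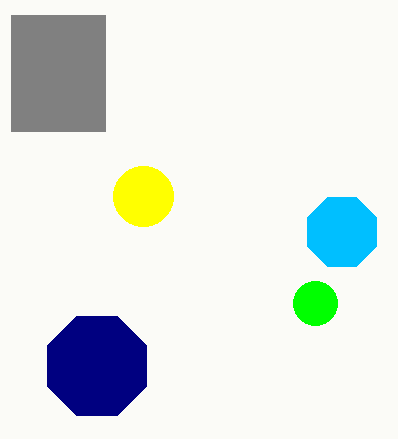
cx_1 = 97, cy_1 = 366, r_1 = 54, cx_2 = 143, cy_2 = 196, r_2 = 30, cx_3 = 315, cy_3 = 303, r_3 = 22, x0_4 = 11, x1_4 = 105, y1_4 = 131, cx_5 = 342, cy_5 = 232, r_5 = 37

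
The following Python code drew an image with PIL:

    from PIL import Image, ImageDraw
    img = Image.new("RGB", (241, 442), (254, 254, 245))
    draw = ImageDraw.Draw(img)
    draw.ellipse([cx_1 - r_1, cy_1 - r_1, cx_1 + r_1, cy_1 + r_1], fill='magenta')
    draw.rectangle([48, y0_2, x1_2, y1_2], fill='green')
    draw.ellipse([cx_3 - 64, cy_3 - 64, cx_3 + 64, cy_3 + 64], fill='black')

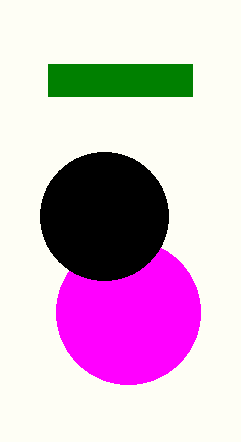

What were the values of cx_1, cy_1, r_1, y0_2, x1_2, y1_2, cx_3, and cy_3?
cx_1 = 128; cy_1 = 312; r_1 = 72; y0_2 = 64; x1_2 = 192; y1_2 = 96; cx_3 = 104; cy_3 = 216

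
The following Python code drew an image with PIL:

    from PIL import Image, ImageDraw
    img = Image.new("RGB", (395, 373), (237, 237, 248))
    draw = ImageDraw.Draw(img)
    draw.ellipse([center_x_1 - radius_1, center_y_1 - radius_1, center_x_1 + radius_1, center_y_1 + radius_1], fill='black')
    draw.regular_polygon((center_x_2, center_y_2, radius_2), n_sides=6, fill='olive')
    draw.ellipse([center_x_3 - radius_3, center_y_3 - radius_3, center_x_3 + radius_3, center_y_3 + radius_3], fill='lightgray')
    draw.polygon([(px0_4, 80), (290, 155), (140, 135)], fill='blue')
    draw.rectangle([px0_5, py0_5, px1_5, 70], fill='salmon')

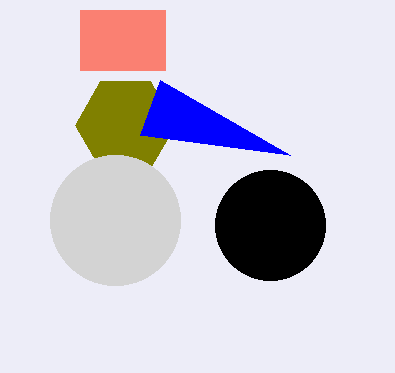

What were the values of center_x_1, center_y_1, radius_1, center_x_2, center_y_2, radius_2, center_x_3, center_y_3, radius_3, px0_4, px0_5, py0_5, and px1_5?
center_x_1 = 270, center_y_1 = 225, radius_1 = 55, center_x_2 = 125, center_y_2 = 125, radius_2 = 50, center_x_3 = 115, center_y_3 = 220, radius_3 = 65, px0_4 = 160, px0_5 = 80, py0_5 = 10, px1_5 = 165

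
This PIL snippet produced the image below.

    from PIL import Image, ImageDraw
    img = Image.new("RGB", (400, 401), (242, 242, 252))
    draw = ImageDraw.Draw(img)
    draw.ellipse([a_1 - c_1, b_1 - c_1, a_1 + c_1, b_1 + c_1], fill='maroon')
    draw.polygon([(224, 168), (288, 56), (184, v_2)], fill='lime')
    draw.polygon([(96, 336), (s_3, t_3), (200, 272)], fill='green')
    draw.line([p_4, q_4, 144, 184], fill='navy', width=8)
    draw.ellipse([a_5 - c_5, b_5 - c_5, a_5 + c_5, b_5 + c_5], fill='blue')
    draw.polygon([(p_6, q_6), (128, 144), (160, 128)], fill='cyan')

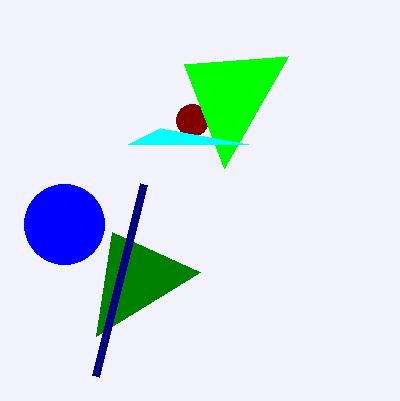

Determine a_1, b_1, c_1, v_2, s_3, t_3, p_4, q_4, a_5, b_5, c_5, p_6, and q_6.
a_1 = 192; b_1 = 120; c_1 = 16; v_2 = 64; s_3 = 112; t_3 = 232; p_4 = 96; q_4 = 376; a_5 = 64; b_5 = 224; c_5 = 40; p_6 = 248; q_6 = 144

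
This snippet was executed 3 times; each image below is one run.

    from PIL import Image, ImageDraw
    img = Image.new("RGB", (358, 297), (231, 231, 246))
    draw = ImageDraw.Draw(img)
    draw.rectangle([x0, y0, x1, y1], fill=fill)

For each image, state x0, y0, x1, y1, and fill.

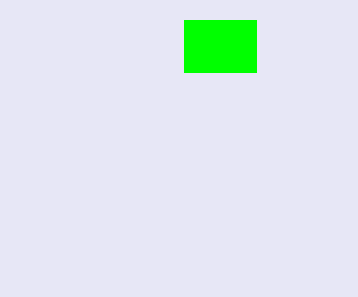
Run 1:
x0 = 184, y0 = 20, x1 = 256, y1 = 72, fill = 'lime'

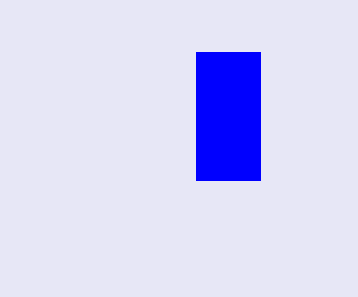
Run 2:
x0 = 196; y0 = 52; x1 = 260; y1 = 180; fill = 'blue'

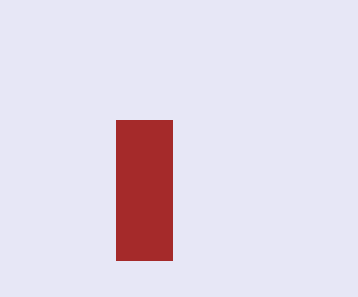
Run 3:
x0 = 116; y0 = 120; x1 = 172; y1 = 260; fill = 'brown'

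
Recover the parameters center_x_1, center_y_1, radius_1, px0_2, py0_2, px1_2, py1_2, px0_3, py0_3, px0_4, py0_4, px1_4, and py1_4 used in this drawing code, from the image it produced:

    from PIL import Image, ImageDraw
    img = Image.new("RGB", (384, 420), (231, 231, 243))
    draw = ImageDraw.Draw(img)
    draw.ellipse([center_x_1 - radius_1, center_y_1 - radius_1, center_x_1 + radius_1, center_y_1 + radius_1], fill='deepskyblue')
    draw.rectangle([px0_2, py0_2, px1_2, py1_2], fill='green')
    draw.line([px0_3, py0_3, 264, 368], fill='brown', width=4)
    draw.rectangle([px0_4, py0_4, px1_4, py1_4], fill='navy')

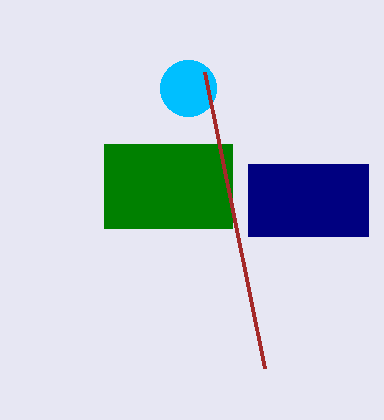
center_x_1 = 188; center_y_1 = 88; radius_1 = 28; px0_2 = 104; py0_2 = 144; px1_2 = 232; py1_2 = 228; px0_3 = 204; py0_3 = 72; px0_4 = 248; py0_4 = 164; px1_4 = 368; py1_4 = 236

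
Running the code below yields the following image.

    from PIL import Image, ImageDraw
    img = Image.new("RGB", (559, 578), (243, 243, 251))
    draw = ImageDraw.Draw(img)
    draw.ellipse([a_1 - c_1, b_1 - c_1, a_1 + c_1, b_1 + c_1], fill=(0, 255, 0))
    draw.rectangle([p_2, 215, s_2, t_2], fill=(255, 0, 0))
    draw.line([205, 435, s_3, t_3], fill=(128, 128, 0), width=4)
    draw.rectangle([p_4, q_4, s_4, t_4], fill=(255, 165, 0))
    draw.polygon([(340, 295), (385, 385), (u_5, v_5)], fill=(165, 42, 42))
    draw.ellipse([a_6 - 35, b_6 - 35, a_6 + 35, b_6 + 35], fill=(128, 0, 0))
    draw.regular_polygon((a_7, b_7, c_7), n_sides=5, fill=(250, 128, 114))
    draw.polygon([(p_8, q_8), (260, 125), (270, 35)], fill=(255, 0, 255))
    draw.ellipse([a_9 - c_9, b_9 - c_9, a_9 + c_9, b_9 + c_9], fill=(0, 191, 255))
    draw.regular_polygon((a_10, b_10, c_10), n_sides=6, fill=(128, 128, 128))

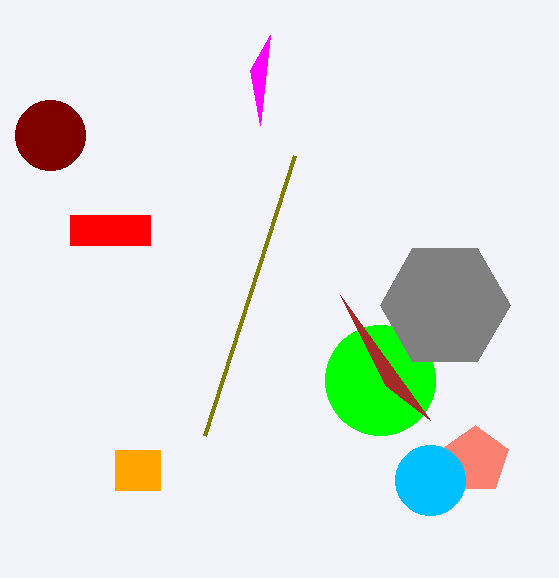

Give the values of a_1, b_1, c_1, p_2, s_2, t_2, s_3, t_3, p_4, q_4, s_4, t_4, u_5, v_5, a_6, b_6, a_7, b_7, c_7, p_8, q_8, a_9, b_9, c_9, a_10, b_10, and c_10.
a_1 = 380
b_1 = 380
c_1 = 55
p_2 = 70
s_2 = 150
t_2 = 245
s_3 = 295
t_3 = 155
p_4 = 115
q_4 = 450
s_4 = 160
t_4 = 490
u_5 = 430
v_5 = 420
a_6 = 50
b_6 = 135
a_7 = 475
b_7 = 460
c_7 = 35
p_8 = 250
q_8 = 70
a_9 = 430
b_9 = 480
c_9 = 35
a_10 = 445
b_10 = 305
c_10 = 65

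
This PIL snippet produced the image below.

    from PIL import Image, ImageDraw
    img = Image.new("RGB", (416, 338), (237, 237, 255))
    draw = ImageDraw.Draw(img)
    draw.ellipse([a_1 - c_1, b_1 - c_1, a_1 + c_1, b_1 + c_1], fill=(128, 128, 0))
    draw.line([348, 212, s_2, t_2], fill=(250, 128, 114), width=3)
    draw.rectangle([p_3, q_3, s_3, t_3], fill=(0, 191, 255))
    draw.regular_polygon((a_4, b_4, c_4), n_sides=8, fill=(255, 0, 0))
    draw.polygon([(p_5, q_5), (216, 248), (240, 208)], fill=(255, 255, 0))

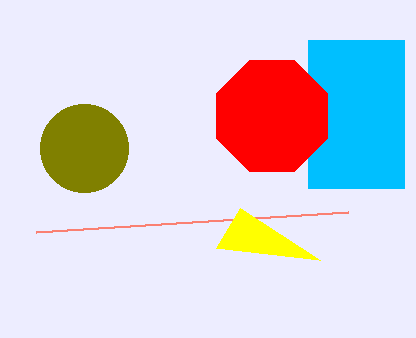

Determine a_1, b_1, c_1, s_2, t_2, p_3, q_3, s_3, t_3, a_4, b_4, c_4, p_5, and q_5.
a_1 = 84; b_1 = 148; c_1 = 44; s_2 = 36; t_2 = 232; p_3 = 308; q_3 = 40; s_3 = 404; t_3 = 188; a_4 = 272; b_4 = 116; c_4 = 60; p_5 = 320; q_5 = 260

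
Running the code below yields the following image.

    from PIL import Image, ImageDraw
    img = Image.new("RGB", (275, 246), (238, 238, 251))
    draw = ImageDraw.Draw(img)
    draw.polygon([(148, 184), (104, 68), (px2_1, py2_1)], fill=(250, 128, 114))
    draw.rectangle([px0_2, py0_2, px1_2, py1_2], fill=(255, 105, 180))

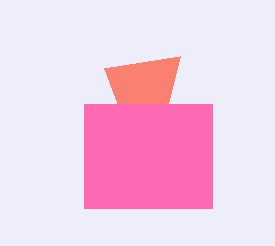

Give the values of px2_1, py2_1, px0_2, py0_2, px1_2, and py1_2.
px2_1 = 180; py2_1 = 56; px0_2 = 84; py0_2 = 104; px1_2 = 212; py1_2 = 208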